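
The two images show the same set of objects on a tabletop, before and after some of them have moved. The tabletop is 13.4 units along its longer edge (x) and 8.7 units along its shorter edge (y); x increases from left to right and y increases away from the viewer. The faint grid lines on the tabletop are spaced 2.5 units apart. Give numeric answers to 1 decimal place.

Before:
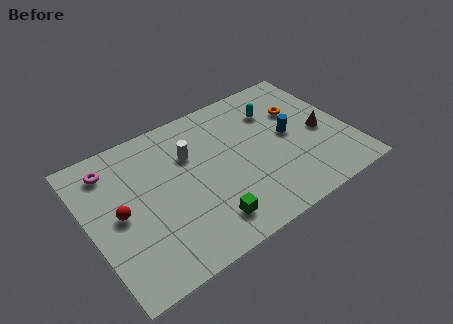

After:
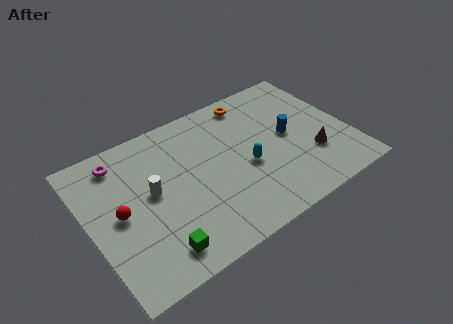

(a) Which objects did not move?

the red sphere and the blue cylinder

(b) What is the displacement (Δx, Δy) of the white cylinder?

(-2.2, -1.2)

The white cylinder was at about (5.4, 5.9) and moved to about (3.2, 4.7).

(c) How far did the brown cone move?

1.4

The brown cone moved from about (12.0, 3.9) to (11.3, 2.7), a distance of √(0.7² + 1.2²) ≈ 1.4.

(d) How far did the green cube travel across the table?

2.6

The green cube moved from about (5.5, 1.6) to (2.9, 1.4), a distance of √(2.6² + 0.2²) ≈ 2.6.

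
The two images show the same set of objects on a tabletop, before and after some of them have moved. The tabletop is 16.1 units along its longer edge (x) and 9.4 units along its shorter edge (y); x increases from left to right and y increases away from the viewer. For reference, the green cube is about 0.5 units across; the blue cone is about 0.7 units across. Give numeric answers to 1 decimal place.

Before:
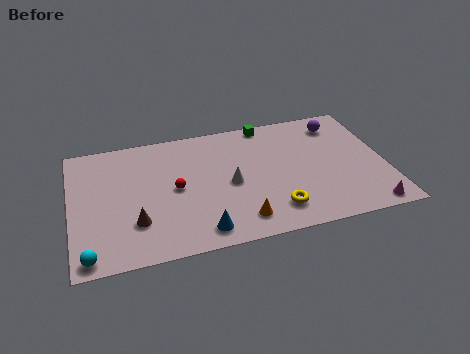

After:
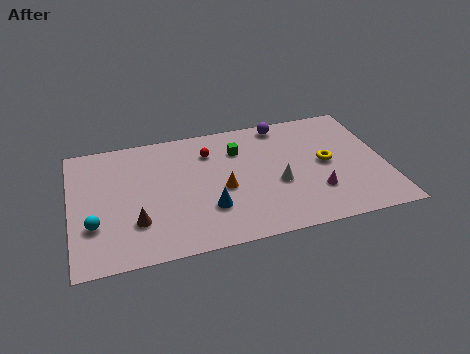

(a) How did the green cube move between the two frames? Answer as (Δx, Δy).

(-1.6, -1.7)

The green cube started near (10.3, 8.6) and ended near (8.7, 6.9).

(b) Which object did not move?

the brown cone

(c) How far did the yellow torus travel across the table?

4.1

From (10.2, 1.9) to (13.1, 4.8), the yellow torus covered √(2.9² + 2.9²) ≈ 4.1 units.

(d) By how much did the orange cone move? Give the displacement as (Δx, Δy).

(-0.7, 2.5)

From the two frames, the orange cone sits at roughly (8.4, 1.6) before and (7.7, 4.1) after.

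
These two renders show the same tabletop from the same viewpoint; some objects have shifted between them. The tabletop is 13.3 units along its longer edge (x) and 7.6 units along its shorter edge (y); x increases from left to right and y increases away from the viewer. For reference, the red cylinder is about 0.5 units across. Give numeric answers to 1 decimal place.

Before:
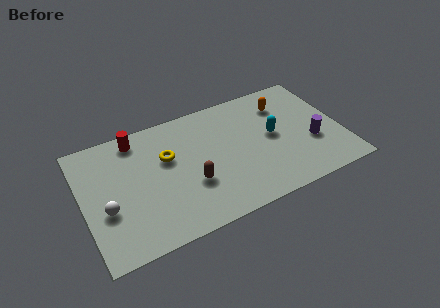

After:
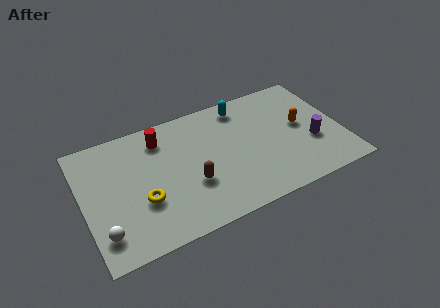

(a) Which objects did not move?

the brown capsule and the purple cylinder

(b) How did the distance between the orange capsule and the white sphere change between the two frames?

+0.9

The distance was about 9.9 in the first image and 10.8 in the second, so they moved 0.9 units further apart.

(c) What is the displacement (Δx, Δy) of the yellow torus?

(-1.5, -2.1)

The yellow torus started near (4.4, 4.8) and ended near (2.9, 2.7).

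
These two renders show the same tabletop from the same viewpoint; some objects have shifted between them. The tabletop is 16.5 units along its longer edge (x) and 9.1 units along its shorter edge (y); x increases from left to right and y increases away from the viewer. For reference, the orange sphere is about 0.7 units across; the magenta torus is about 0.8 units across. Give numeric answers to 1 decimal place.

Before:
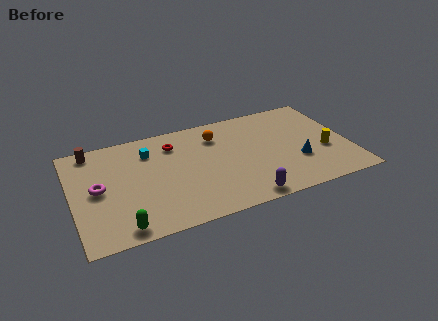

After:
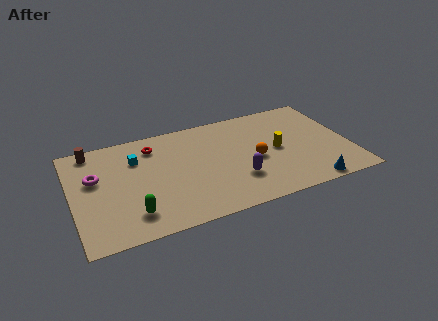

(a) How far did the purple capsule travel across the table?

1.8

The purple capsule was near (9.8, 0.9) before and (9.6, 2.7) after, so it travelled √(0.2² + 1.8²) ≈ 1.8 units.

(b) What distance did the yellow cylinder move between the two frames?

3.0

From (15.0, 3.5) to (12.2, 4.5), the yellow cylinder covered √(2.8² + 1.0²) ≈ 3.0 units.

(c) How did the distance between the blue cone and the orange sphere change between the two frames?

-1.6

The distance was about 6.0 in the first image and 4.4 in the second, so they moved 1.6 units closer together.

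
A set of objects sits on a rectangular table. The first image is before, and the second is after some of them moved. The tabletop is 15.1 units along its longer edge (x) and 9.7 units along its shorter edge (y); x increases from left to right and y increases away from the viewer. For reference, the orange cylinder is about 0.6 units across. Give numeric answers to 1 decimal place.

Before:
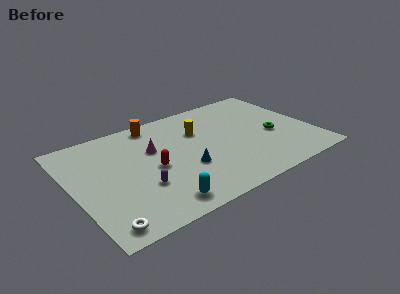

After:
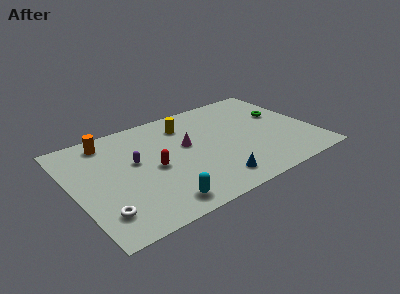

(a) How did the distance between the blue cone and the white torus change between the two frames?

+0.8

The distance was about 6.1 in the first image and 6.9 in the second, so they moved 0.8 units further apart.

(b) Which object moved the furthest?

the orange cylinder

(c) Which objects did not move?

the red capsule and the cyan capsule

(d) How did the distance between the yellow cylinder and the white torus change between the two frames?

-0.6

The distance was about 8.9 in the first image and 8.3 in the second, so they moved 0.6 units closer together.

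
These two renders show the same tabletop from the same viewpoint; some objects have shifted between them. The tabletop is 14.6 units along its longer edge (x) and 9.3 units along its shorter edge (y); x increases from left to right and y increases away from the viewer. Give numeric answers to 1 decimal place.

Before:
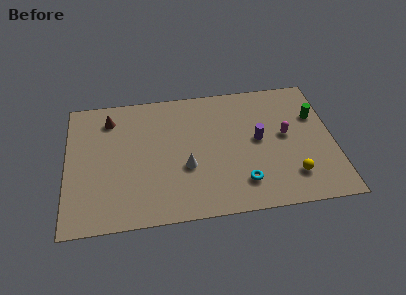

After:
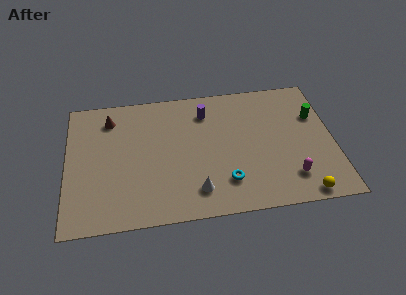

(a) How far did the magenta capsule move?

3.0

From (12.0, 5.0) to (12.1, 2.0), the magenta capsule covered √(0.1² + 3.0²) ≈ 3.0 units.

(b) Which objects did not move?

the brown cone and the green cylinder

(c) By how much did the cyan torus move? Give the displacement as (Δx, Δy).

(-0.9, 0.2)

From the two frames, the cyan torus sits at roughly (9.5, 2.0) before and (8.6, 2.2) after.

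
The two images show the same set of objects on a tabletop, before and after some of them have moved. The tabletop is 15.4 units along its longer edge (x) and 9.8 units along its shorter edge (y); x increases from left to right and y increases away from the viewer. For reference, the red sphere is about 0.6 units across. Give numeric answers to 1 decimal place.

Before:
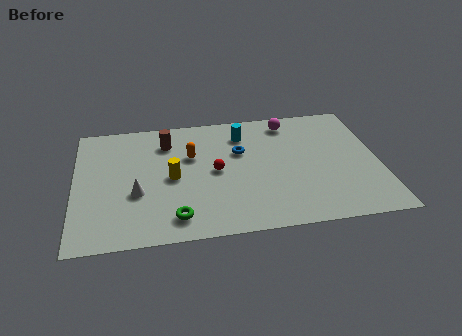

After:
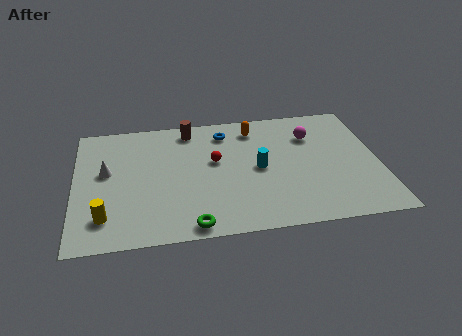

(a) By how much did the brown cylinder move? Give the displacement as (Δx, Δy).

(1.2, 0.9)

From the two frames, the brown cylinder sits at roughly (4.7, 7.6) before and (5.9, 8.5) after.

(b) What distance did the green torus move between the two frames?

1.1

The green torus moved from about (5.0, 1.6) to (5.8, 0.9), a distance of √(0.8² + 0.7²) ≈ 1.1.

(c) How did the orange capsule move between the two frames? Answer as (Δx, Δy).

(3.3, 1.8)

The orange capsule was at about (5.9, 6.3) and moved to about (9.2, 8.1).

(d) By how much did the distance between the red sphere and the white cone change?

+1.3

The distance was about 4.2 in the first image and 5.5 in the second, so they moved 1.3 units further apart.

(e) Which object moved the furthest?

the yellow cylinder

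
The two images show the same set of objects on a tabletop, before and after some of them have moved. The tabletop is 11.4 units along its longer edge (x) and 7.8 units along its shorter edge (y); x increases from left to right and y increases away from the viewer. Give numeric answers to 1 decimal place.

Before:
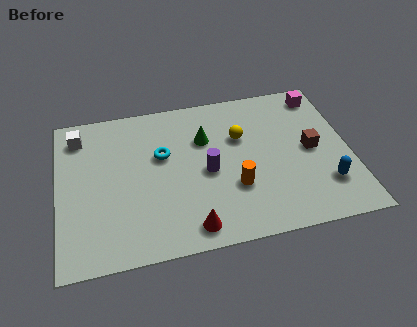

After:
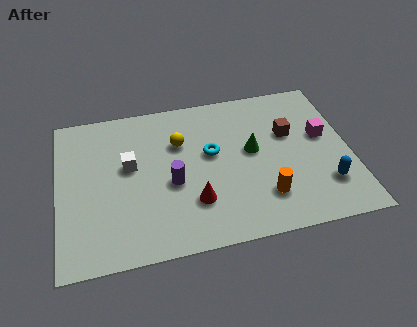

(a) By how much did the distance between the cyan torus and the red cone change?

-1.5

Before: roughly 3.9 units apart; after: 2.4. That's 1.5 units closer together.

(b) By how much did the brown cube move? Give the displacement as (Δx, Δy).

(-0.8, 1.0)

The brown cube started near (9.9, 3.9) and ended near (9.1, 4.9).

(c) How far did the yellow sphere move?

2.4

From (7.2, 5.1) to (4.8, 5.3), the yellow sphere covered √(2.4² + 0.2²) ≈ 2.4 units.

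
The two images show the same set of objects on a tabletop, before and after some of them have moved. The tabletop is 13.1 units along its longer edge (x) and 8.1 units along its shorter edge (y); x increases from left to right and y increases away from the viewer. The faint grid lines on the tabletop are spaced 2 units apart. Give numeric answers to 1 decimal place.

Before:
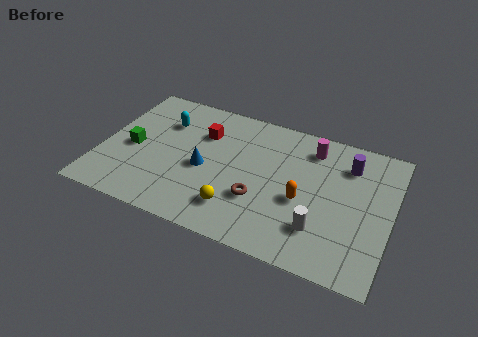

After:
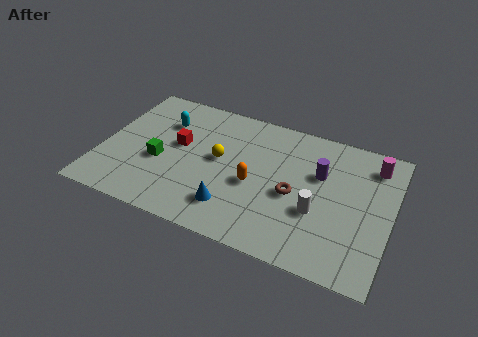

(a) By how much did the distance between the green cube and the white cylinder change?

-1.6

The distance was about 8.8 in the first image and 7.2 in the second, so they moved 1.6 units closer together.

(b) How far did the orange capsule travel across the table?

2.2

The orange capsule moved from about (9.2, 3.4) to (7.0, 3.5), a distance of √(2.2² + 0.1²) ≈ 2.2.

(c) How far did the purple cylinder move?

1.6

The purple cylinder was near (11.0, 6.2) before and (9.8, 5.2) after, so it travelled √(1.2² + 1.0²) ≈ 1.6 units.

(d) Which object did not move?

the cyan capsule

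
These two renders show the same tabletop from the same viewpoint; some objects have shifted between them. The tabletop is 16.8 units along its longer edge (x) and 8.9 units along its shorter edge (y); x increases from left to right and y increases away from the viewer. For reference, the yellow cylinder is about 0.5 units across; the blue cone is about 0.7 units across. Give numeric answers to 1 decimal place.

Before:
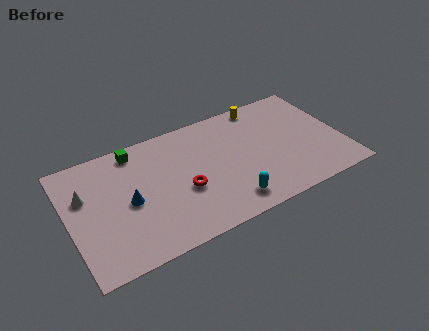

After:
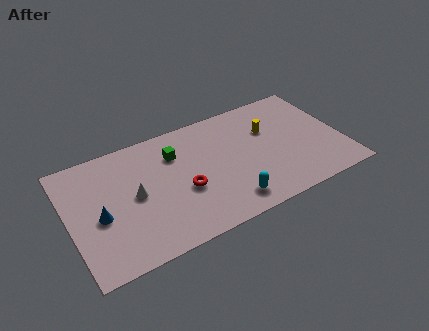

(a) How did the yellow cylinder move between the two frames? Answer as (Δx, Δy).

(0.1, -2.1)

From the two frames, the yellow cylinder sits at roughly (12.4, 8.0) before and (12.5, 5.9) after.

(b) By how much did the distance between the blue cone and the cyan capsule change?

+1.6

They were about 6.4 units apart before and 8.0 after — 1.6 units further apart.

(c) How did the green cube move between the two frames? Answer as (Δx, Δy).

(2.3, -1.3)

The green cube was at about (4.4, 7.8) and moved to about (6.7, 6.5).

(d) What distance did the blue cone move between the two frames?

1.8

From (3.6, 4.2) to (1.8, 3.9), the blue cone covered √(1.8² + 0.3²) ≈ 1.8 units.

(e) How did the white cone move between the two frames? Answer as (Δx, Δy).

(2.9, -1.3)

The white cone started near (1.1, 5.8) and ended near (4.0, 4.5).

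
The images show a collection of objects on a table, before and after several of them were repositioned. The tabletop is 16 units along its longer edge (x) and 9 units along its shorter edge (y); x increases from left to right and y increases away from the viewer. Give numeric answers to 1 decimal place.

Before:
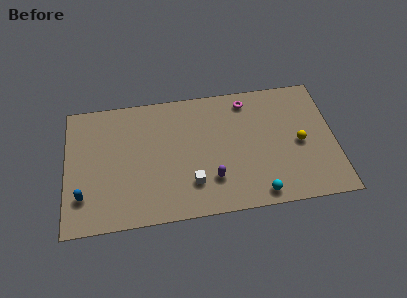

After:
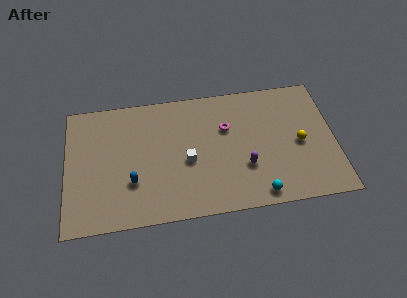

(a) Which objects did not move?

the yellow sphere and the cyan sphere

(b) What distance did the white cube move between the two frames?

1.6

From (7.4, 2.3) to (7.2, 3.9), the white cube covered √(0.2² + 1.6²) ≈ 1.6 units.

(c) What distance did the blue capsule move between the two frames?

3.0

The blue capsule moved from about (1.0, 2.3) to (3.9, 2.9), a distance of √(2.9² + 0.6²) ≈ 3.0.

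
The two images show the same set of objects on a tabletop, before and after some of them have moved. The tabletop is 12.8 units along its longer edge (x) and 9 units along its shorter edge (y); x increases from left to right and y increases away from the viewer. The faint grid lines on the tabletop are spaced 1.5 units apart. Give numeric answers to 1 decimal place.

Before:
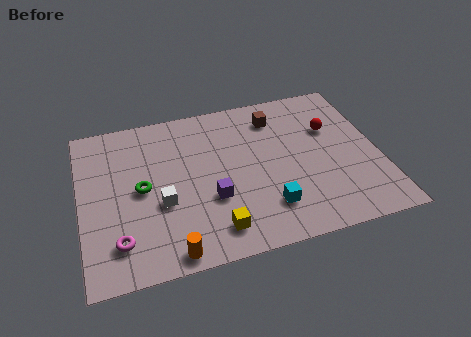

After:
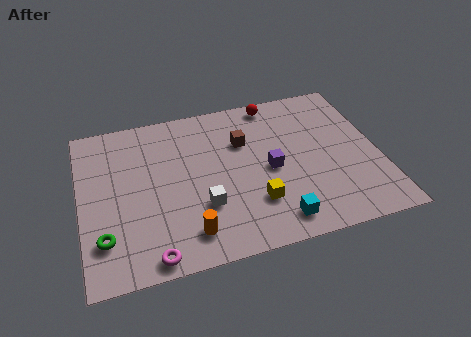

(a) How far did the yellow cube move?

2.1

From (5.5, 1.5) to (7.3, 2.5), the yellow cube covered √(1.8² + 1.0²) ≈ 2.1 units.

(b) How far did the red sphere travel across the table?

3.2

The red sphere was near (10.9, 5.9) before and (8.6, 8.1) after, so it travelled √(2.3² + 2.2²) ≈ 3.2 units.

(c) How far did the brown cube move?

1.9

From (8.6, 7.2) to (7.1, 6.1), the brown cube covered √(1.5² + 1.1²) ≈ 1.9 units.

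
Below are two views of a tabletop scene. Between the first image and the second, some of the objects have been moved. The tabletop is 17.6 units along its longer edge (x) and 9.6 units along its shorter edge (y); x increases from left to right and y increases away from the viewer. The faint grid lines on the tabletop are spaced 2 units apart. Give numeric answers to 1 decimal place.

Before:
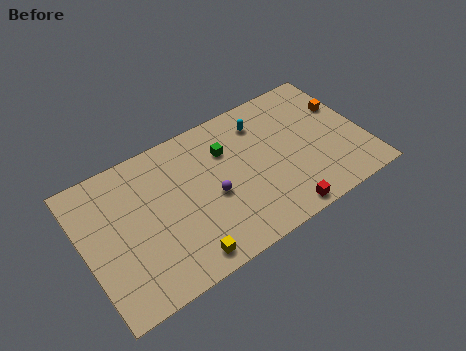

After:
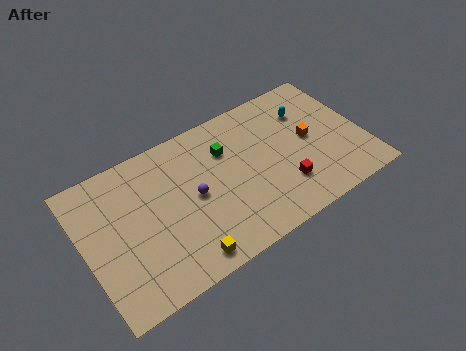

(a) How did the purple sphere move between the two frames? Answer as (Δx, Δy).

(-1.1, 0.6)

The purple sphere was at about (7.9, 4.2) and moved to about (6.8, 4.8).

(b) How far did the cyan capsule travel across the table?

3.0

The cyan capsule was near (11.6, 7.6) before and (14.5, 7.0) after, so it travelled √(2.9² + 0.6²) ≈ 3.0 units.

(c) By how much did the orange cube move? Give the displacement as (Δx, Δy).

(-2.4, -1.3)

The orange cube started near (16.7, 6.3) and ended near (14.3, 5.0).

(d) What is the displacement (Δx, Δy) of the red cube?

(0.5, 1.7)

From the two frames, the red cube sits at roughly (11.7, 0.9) before and (12.2, 2.6) after.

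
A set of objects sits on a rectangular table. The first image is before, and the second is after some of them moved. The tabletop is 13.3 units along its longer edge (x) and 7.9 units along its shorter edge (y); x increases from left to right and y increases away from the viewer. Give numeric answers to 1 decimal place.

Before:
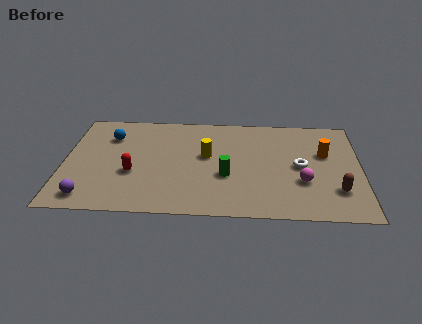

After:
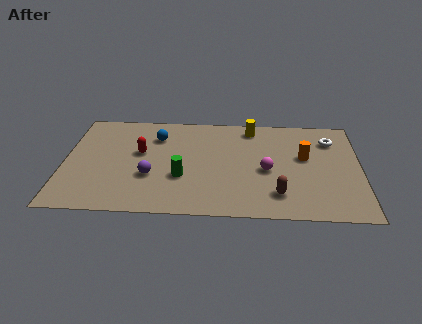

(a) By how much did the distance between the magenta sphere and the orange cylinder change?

-0.4

The distance was about 2.4 in the first image and 2.0 in the second, so they moved 0.4 units closer together.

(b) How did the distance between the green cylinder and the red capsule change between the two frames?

-1.6

The distance was about 4.2 in the first image and 2.6 in the second, so they moved 1.6 units closer together.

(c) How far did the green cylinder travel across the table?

2.0

The green cylinder moved from about (7.3, 3.0) to (5.3, 2.8), a distance of √(2.0² + 0.2²) ≈ 2.0.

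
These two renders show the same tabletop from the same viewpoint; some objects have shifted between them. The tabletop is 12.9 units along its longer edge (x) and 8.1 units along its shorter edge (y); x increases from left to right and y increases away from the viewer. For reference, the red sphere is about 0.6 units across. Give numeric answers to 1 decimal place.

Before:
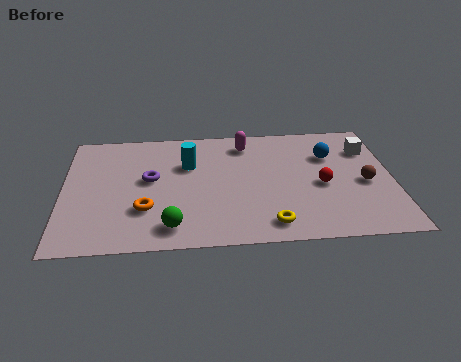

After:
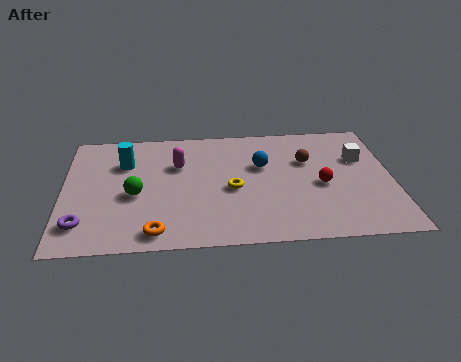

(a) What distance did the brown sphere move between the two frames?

2.8

The brown sphere moved from about (11.8, 3.6) to (9.6, 5.3), a distance of √(2.2² + 1.7²) ≈ 2.8.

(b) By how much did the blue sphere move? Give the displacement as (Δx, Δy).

(-2.7, -0.5)

From the two frames, the blue sphere sits at roughly (10.5, 5.6) before and (7.8, 5.1) after.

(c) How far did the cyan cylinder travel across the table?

2.5

The cyan cylinder moved from about (4.9, 5.4) to (2.4, 5.7), a distance of √(2.5² + 0.3²) ≈ 2.5.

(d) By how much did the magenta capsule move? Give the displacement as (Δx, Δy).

(-2.7, -1.3)

The magenta capsule started near (7.2, 6.7) and ended near (4.5, 5.4).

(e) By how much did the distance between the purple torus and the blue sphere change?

+0.6

Before: roughly 7.2 units apart; after: 7.8. That's 0.6 units further apart.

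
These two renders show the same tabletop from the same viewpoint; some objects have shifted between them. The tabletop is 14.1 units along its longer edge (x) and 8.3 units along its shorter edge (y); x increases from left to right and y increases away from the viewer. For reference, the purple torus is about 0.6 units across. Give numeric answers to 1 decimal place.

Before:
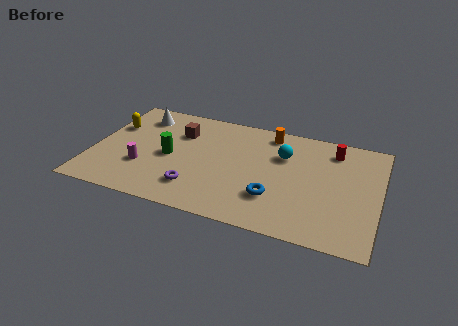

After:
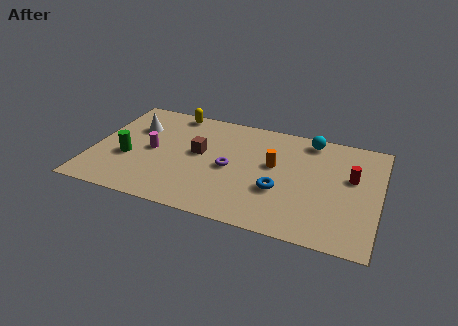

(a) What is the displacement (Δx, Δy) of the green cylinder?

(-2.0, -0.7)

The green cylinder was at about (3.8, 3.9) and moved to about (1.8, 3.2).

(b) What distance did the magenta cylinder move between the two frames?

1.4

The magenta cylinder moved from about (2.6, 2.7) to (2.9, 4.1), a distance of √(0.3² + 1.4²) ≈ 1.4.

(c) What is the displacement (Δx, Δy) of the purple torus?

(1.5, 2.0)

From the two frames, the purple torus sits at roughly (5.3, 1.9) before and (6.8, 3.9) after.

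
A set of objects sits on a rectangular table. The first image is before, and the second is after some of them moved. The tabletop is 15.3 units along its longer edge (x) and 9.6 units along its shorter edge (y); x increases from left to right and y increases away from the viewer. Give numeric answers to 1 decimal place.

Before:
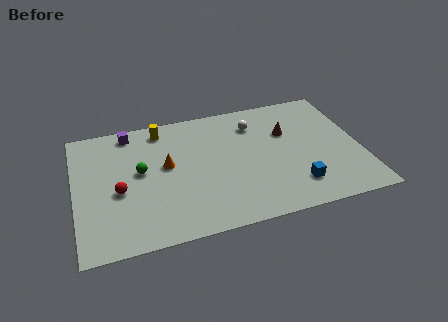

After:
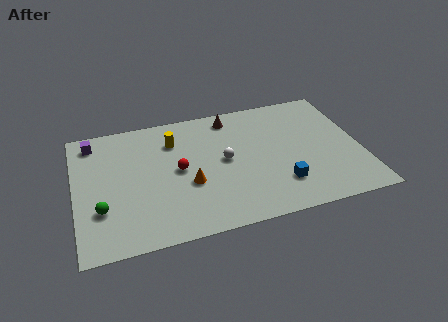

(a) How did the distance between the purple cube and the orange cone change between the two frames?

+3.1

They were about 3.6 units apart before and 6.7 after — 3.1 units further apart.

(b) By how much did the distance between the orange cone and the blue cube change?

-2.5

They were about 7.5 units apart before and 5.0 after — 2.5 units closer together.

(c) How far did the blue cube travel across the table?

0.9

The blue cube was near (11.6, 2.1) before and (10.8, 2.4) after, so it travelled √(0.8² + 0.3²) ≈ 0.9 units.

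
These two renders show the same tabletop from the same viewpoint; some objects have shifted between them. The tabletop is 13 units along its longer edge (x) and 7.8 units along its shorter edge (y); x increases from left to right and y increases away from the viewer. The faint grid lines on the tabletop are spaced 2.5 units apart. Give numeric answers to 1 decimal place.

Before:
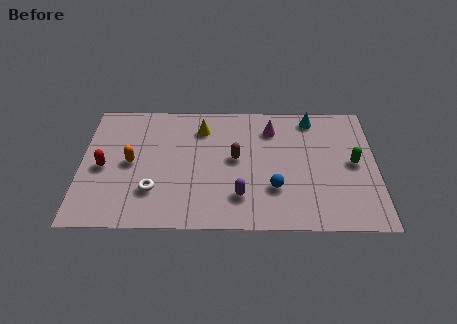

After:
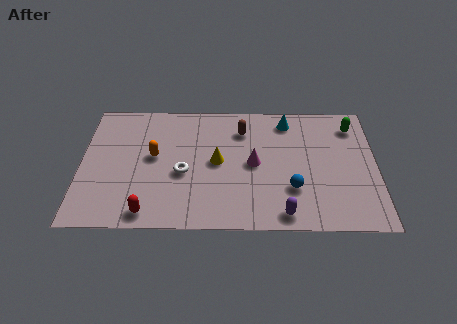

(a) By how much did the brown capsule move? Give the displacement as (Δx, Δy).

(0.3, 1.8)

The brown capsule was at about (6.8, 4.2) and moved to about (7.1, 6.0).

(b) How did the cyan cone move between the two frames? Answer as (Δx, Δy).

(-1.1, -0.2)

The cyan cone was at about (10.2, 6.8) and moved to about (9.1, 6.6).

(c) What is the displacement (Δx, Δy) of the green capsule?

(0.0, 2.3)

The green capsule was at about (12.0, 4.0) and moved to about (12.0, 6.3).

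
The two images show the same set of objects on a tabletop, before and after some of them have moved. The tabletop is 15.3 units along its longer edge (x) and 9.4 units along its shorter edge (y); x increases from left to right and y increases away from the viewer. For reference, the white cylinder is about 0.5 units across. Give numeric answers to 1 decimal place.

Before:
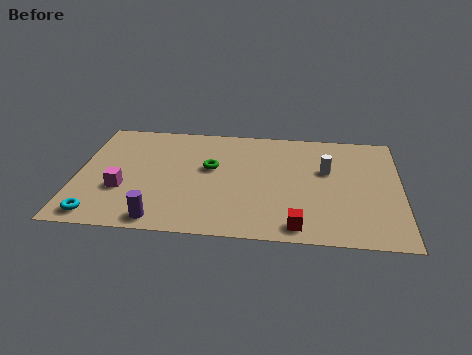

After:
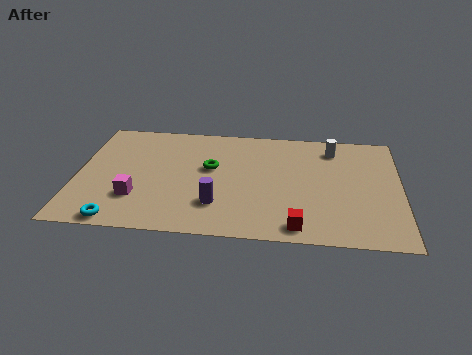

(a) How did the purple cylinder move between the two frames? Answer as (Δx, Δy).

(2.6, 1.5)

The purple cylinder was at about (4.1, 1.0) and moved to about (6.7, 2.5).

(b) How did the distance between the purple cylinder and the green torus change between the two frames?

-2.0

They were about 5.0 units apart before and 3.0 after — 2.0 units closer together.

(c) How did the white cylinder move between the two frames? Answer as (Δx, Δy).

(0.3, 1.9)

The white cylinder started near (11.8, 5.8) and ended near (12.1, 7.7).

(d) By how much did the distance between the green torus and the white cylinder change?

+0.7

The distance was about 5.5 in the first image and 6.2 in the second, so they moved 0.7 units further apart.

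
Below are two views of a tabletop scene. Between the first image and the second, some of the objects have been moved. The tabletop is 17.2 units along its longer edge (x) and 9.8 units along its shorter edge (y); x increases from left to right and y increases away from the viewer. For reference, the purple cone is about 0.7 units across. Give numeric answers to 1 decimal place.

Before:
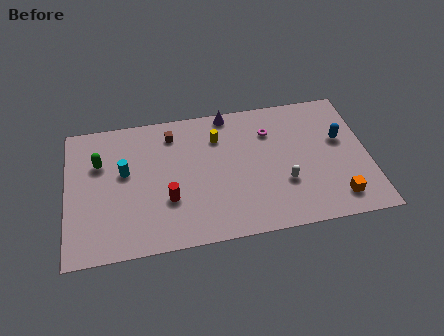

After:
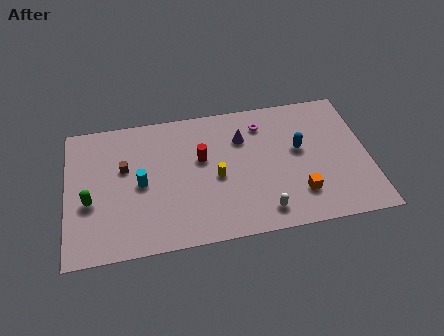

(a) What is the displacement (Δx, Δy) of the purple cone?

(0.7, -2.0)

The purple cone was at about (9.4, 9.0) and moved to about (10.1, 7.0).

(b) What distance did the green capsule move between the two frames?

2.8

The green capsule was near (1.9, 6.6) before and (1.3, 3.9) after, so it travelled √(0.6² + 2.7²) ≈ 2.8 units.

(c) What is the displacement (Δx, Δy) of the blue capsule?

(-2.4, -0.3)

The blue capsule was at about (15.7, 5.9) and moved to about (13.3, 5.6).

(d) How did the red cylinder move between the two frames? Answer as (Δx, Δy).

(2.0, 2.6)

The red cylinder was at about (5.7, 3.3) and moved to about (7.7, 5.9).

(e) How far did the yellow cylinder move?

2.9

The yellow cylinder was near (8.7, 7.3) before and (8.5, 4.4) after, so it travelled √(0.2² + 2.9²) ≈ 2.9 units.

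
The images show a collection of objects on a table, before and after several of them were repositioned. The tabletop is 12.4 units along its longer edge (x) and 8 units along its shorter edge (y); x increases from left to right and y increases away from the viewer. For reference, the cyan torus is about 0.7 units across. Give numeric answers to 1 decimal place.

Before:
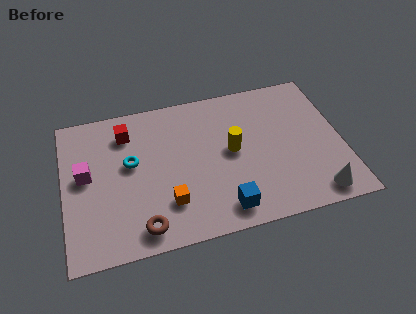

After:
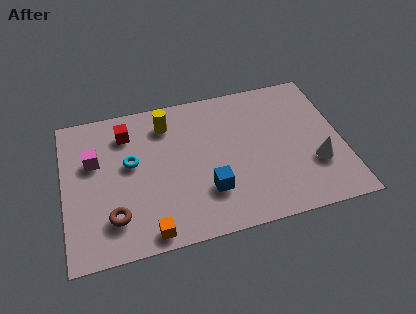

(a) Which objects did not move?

the red cube and the cyan torus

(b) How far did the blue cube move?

1.3

From (6.9, 1.2) to (6.3, 2.3), the blue cube covered √(0.6² + 1.1²) ≈ 1.3 units.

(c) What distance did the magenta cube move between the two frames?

0.8

From (1.0, 4.4) to (1.4, 5.1), the magenta cube covered √(0.4² + 0.7²) ≈ 0.8 units.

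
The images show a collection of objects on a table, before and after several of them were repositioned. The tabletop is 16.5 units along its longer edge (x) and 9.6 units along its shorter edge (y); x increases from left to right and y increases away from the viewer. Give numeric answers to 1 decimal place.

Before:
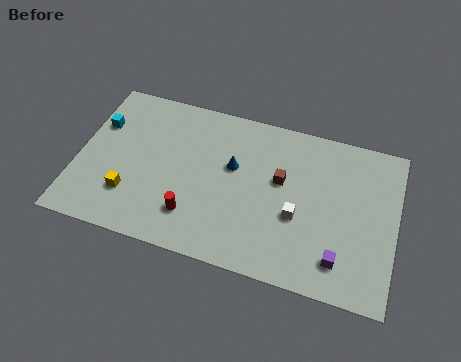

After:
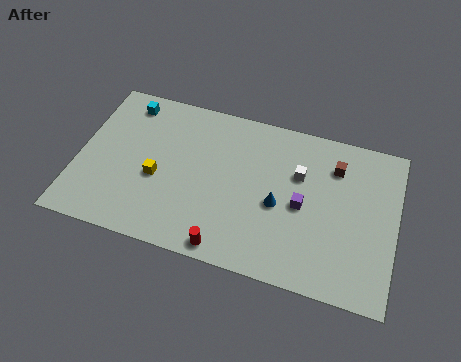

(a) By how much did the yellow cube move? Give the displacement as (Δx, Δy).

(1.3, 1.4)

The yellow cube was at about (2.9, 2.6) and moved to about (4.2, 4.0).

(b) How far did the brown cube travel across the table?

3.1

The brown cube moved from about (10.5, 5.7) to (13.2, 7.3), a distance of √(2.7² + 1.6²) ≈ 3.1.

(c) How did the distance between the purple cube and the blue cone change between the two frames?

-5.8

They were about 7.0 units apart before and 1.2 after — 5.8 units closer together.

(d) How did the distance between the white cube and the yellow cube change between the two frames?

-1.1

Before: roughly 8.7 units apart; after: 7.6. That's 1.1 units closer together.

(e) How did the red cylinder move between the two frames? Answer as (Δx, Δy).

(1.9, -1.4)

The red cylinder was at about (6.2, 2.3) and moved to about (8.1, 0.9).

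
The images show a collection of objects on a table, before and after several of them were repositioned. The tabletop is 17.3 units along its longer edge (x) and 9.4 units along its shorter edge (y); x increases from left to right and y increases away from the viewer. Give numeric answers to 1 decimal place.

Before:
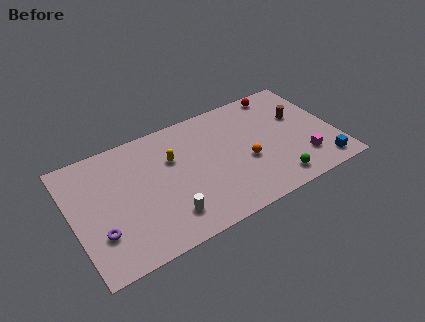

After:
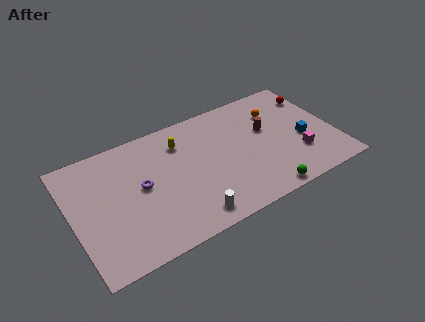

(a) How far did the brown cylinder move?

2.2

From (15.2, 5.9) to (13.0, 5.7), the brown cylinder covered √(2.2² + 0.2²) ≈ 2.2 units.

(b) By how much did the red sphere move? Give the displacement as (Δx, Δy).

(2.2, -1.2)

From the two frames, the red sphere sits at roughly (14.3, 8.4) before and (16.5, 7.2) after.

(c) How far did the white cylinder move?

1.6

The white cylinder was near (5.8, 2.0) before and (7.2, 1.3) after, so it travelled √(1.4² + 0.7²) ≈ 1.6 units.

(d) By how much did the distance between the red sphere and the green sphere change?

+0.7

Before: roughly 7.1 units apart; after: 7.8. That's 0.7 units further apart.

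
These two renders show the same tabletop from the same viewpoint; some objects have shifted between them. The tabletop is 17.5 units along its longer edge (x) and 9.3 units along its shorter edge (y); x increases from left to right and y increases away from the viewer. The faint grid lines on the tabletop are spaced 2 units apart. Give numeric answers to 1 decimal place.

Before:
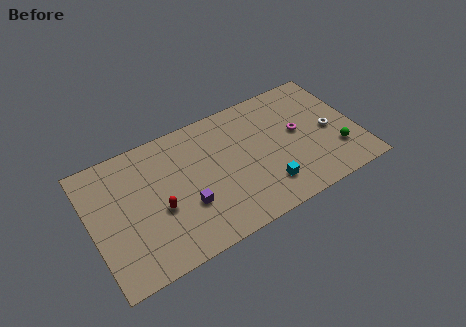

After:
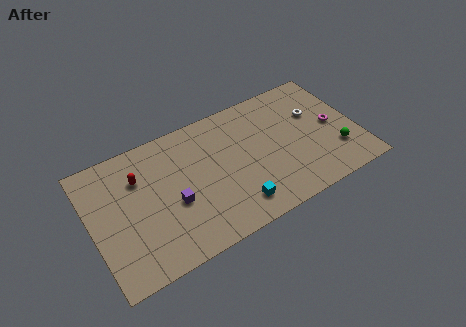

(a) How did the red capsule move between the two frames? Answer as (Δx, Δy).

(-1.0, 2.8)

The red capsule started near (4.3, 3.8) and ended near (3.3, 6.6).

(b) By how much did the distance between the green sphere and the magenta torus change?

-1.3

The distance was about 3.3 in the first image and 2.0 in the second, so they moved 1.3 units closer together.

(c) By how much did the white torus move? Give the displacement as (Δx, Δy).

(-0.7, 1.7)

The white torus was at about (15.7, 4.3) and moved to about (15.0, 6.0).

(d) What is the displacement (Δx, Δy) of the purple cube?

(-0.8, 0.6)

The purple cube was at about (6.0, 3.2) and moved to about (5.2, 3.8).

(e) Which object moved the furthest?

the red capsule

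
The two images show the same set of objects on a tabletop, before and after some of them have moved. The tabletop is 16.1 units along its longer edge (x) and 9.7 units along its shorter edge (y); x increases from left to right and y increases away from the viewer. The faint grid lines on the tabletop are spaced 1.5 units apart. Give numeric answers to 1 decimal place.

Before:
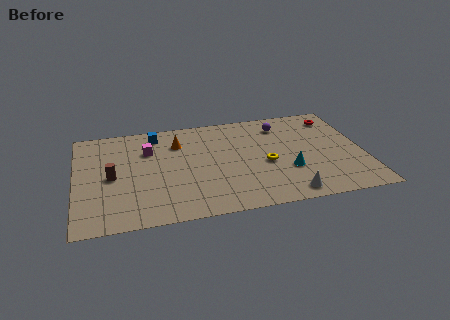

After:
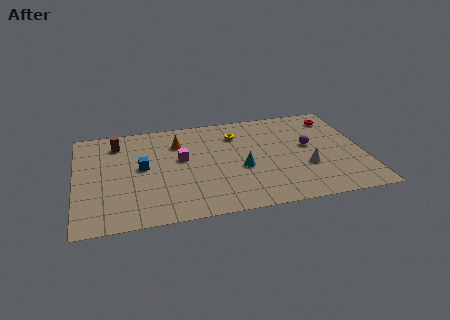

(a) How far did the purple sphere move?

2.8

From (11.7, 7.8) to (13.1, 5.4), the purple sphere covered √(1.4² + 2.4²) ≈ 2.8 units.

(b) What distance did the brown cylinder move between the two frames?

3.2

The brown cylinder moved from about (2.0, 4.6) to (2.4, 7.8), a distance of √(0.4² + 3.2²) ≈ 3.2.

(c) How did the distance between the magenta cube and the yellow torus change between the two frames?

-3.3

Before: roughly 7.0 units apart; after: 3.7. That's 3.3 units closer together.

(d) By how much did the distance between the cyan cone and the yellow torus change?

+1.9

Before: roughly 1.5 units apart; after: 3.4. That's 1.9 units further apart.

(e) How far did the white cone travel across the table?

2.6

The white cone moved from about (11.6, 1.1) to (12.8, 3.4), a distance of √(1.2² + 2.3²) ≈ 2.6.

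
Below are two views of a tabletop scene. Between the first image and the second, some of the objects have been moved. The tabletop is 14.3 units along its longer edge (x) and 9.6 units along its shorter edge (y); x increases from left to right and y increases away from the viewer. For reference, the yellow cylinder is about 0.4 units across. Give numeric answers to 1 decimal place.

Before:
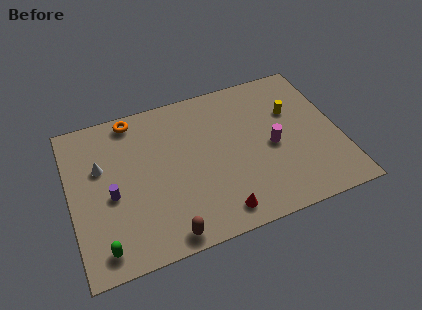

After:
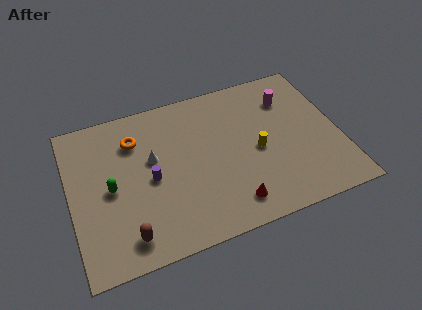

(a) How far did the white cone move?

2.7

The white cone was near (1.7, 6.1) before and (4.4, 5.7) after, so it travelled √(2.7² + 0.4²) ≈ 2.7 units.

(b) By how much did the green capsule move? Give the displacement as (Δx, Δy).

(0.7, 3.3)

The green capsule was at about (1.4, 1.3) and moved to about (2.1, 4.6).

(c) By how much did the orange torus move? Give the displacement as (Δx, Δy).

(0.0, -1.4)

The orange torus started near (3.6, 8.6) and ended near (3.6, 7.2).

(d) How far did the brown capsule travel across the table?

2.1

The brown capsule moved from about (4.7, 0.9) to (2.7, 1.5), a distance of √(2.0² + 0.6²) ≈ 2.1.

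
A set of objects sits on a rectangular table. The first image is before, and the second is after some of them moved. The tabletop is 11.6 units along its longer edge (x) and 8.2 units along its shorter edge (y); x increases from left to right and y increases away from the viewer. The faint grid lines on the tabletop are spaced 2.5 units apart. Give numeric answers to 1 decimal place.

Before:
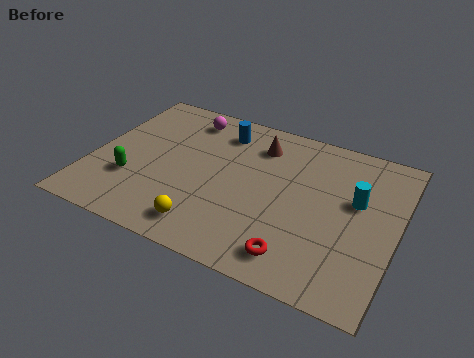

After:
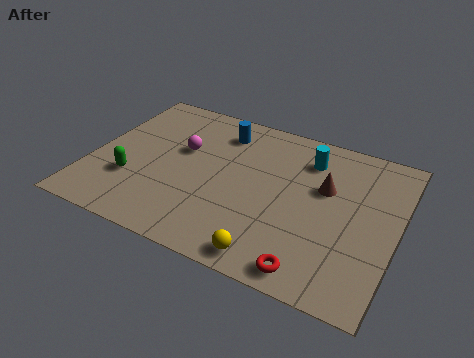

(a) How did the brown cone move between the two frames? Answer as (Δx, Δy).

(2.7, -1.3)

The brown cone started near (6.1, 6.4) and ended near (8.8, 5.1).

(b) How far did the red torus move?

0.7

The red torus moved from about (8.2, 1.3) to (8.8, 0.9), a distance of √(0.6² + 0.4²) ≈ 0.7.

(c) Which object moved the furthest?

the brown cone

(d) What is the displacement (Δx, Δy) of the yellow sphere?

(2.5, -0.4)

The yellow sphere was at about (4.8, 1.3) and moved to about (7.3, 0.9).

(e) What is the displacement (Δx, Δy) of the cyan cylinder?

(-2.0, 1.5)

The cyan cylinder started near (10.0, 4.9) and ended near (8.0, 6.4).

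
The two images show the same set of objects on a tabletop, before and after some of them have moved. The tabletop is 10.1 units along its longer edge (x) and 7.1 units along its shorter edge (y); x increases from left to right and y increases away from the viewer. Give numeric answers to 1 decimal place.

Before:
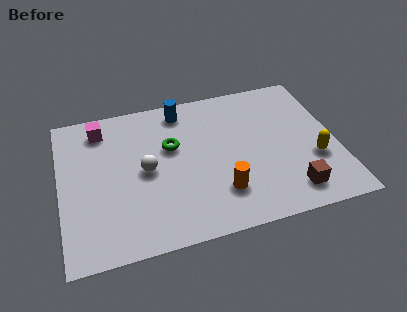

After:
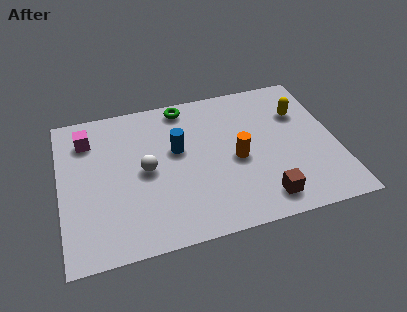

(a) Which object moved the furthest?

the yellow capsule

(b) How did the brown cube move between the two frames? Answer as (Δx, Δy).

(-1.0, -0.1)

From the two frames, the brown cube sits at roughly (8.2, 1.2) before and (7.2, 1.1) after.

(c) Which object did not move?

the white sphere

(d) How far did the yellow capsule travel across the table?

2.4

The yellow capsule was near (9.2, 2.5) before and (8.9, 4.9) after, so it travelled √(0.3² + 2.4²) ≈ 2.4 units.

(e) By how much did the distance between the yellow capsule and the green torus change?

-1.0

They were about 5.4 units apart before and 4.4 after — 1.0 units closer together.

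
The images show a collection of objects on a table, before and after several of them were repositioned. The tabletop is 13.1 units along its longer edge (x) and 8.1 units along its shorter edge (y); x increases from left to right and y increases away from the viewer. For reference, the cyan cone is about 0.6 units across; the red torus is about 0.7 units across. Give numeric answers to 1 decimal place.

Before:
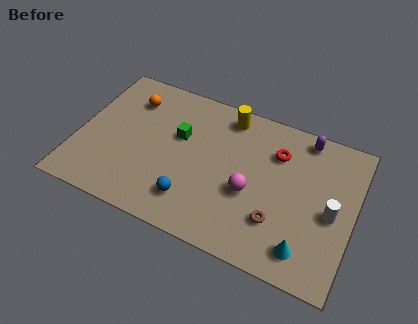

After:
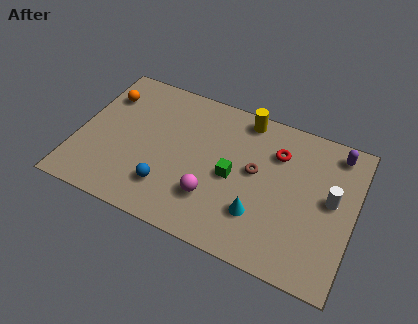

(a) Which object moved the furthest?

the green cube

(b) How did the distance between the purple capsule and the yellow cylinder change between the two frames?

+0.7

The distance was about 3.7 in the first image and 4.4 in the second, so they moved 0.7 units further apart.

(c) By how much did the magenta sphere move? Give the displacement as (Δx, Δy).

(-1.7, -1.0)

The magenta sphere was at about (8.3, 3.3) and moved to about (6.6, 2.3).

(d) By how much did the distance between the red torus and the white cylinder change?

-0.5

They were about 3.6 units apart before and 3.1 after — 0.5 units closer together.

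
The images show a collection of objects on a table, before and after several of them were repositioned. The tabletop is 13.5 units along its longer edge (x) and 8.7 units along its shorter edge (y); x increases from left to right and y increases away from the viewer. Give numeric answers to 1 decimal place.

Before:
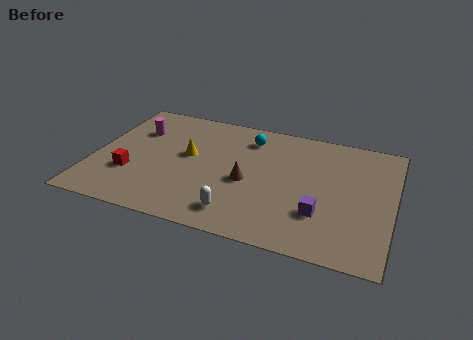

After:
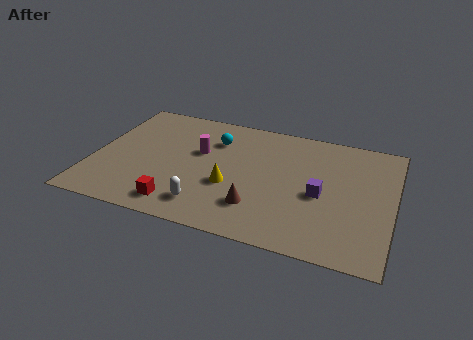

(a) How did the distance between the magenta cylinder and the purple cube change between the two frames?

-3.6

They were about 9.4 units apart before and 5.8 after — 3.6 units closer together.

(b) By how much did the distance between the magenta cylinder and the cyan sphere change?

-3.9

The distance was about 5.2 in the first image and 1.3 in the second, so they moved 3.9 units closer together.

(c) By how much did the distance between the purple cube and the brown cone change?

-0.4

The distance was about 3.6 in the first image and 3.2 in the second, so they moved 0.4 units closer together.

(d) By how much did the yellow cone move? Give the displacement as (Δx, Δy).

(2.1, -1.6)

The yellow cone was at about (4.2, 4.9) and moved to about (6.3, 3.3).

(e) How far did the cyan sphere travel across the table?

1.6

The cyan sphere was near (6.8, 7.0) before and (5.3, 6.4) after, so it travelled √(1.5² + 0.6²) ≈ 1.6 units.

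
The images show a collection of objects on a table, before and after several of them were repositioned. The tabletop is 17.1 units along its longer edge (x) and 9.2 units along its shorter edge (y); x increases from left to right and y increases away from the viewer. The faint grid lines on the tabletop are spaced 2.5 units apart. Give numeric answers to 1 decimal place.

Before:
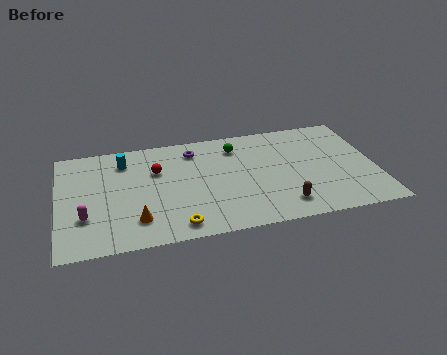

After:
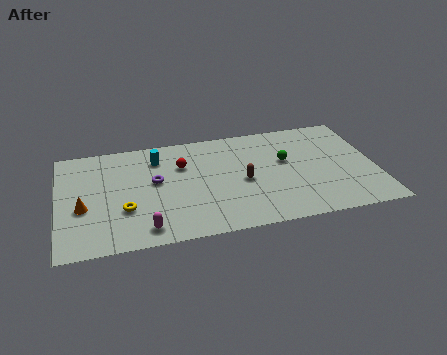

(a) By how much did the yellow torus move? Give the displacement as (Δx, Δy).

(-2.7, 1.9)

The yellow torus started near (6.2, 1.2) and ended near (3.5, 3.1).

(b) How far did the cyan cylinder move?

1.8

The cyan cylinder moved from about (3.6, 7.3) to (5.4, 7.2), a distance of √(1.8² + 0.1²) ≈ 1.8.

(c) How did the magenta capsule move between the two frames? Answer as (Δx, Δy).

(3.1, -1.6)

From the two frames, the magenta capsule sits at roughly (1.4, 2.9) before and (4.5, 1.3) after.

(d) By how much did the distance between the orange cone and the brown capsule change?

+0.8

They were about 7.8 units apart before and 8.6 after — 0.8 units further apart.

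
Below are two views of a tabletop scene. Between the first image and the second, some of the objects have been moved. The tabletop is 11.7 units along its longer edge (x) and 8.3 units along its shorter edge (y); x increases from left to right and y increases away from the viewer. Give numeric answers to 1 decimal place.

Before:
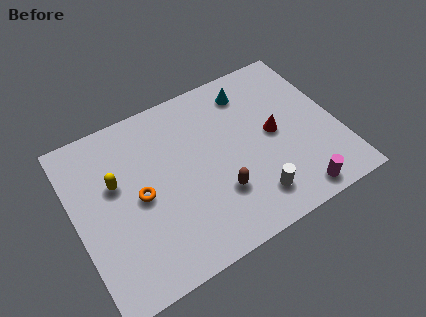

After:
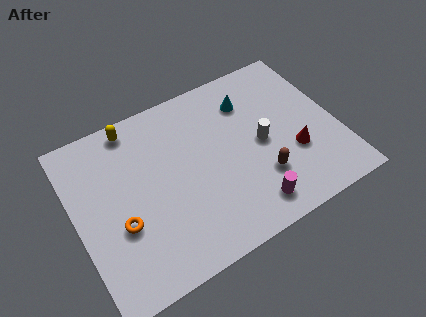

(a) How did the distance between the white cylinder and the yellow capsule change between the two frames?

-0.3

The distance was about 6.6 in the first image and 6.3 in the second, so they moved 0.3 units closer together.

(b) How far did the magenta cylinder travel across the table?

2.0

The magenta cylinder moved from about (9.3, 0.9) to (7.3, 1.3), a distance of √(2.0² + 0.4²) ≈ 2.0.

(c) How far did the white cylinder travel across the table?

2.5

The white cylinder moved from about (7.5, 1.6) to (8.3, 4.0), a distance of √(0.8² + 2.4²) ≈ 2.5.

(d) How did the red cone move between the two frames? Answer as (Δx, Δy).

(0.7, -1.3)

From the two frames, the red cone sits at roughly (8.9, 4.2) before and (9.6, 2.9) after.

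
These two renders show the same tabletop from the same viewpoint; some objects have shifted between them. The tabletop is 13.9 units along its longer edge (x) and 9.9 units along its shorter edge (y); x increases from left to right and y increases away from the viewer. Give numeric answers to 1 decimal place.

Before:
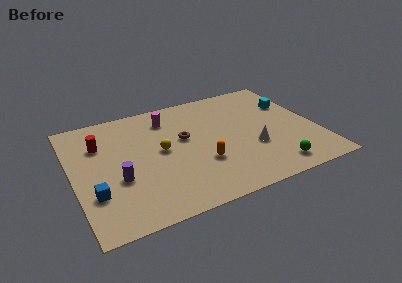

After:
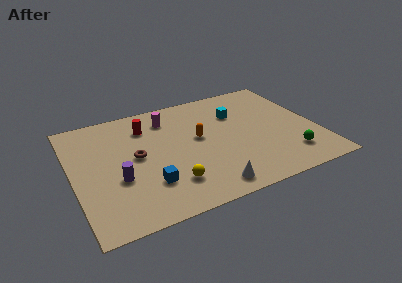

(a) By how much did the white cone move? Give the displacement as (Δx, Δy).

(-2.9, -2.3)

From the two frames, the white cone sits at roughly (10.1, 3.5) before and (7.2, 1.2) after.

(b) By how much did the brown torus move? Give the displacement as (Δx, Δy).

(-2.8, -0.6)

The brown torus was at about (6.4, 5.8) and moved to about (3.6, 5.2).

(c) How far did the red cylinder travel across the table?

2.8

The red cylinder moved from about (1.7, 7.0) to (4.4, 7.6), a distance of √(2.7² + 0.6²) ≈ 2.8.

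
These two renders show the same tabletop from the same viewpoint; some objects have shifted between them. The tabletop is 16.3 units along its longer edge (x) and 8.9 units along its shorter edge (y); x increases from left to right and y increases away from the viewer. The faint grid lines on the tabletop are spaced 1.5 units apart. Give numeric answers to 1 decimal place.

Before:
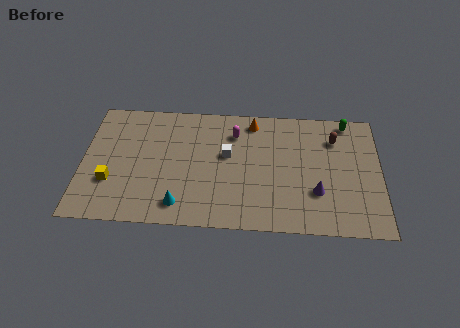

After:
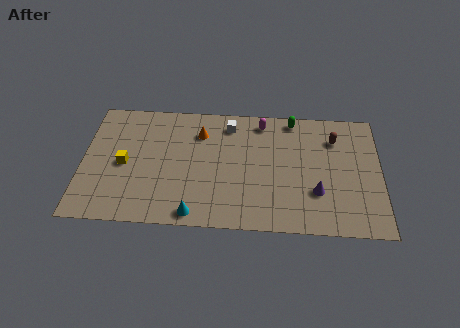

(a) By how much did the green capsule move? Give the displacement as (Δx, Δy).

(-3.0, 0.0)

From the two frames, the green capsule sits at roughly (14.5, 8.0) before and (11.5, 8.0) after.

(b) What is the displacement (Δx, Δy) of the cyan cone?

(0.8, -0.6)

From the two frames, the cyan cone sits at roughly (5.4, 1.5) before and (6.2, 0.9) after.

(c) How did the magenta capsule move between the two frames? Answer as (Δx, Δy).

(1.5, 0.9)

From the two frames, the magenta capsule sits at roughly (8.3, 6.8) before and (9.8, 7.7) after.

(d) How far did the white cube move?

2.2

From (7.9, 5.2) to (8.0, 7.4), the white cube covered √(0.1² + 2.2²) ≈ 2.2 units.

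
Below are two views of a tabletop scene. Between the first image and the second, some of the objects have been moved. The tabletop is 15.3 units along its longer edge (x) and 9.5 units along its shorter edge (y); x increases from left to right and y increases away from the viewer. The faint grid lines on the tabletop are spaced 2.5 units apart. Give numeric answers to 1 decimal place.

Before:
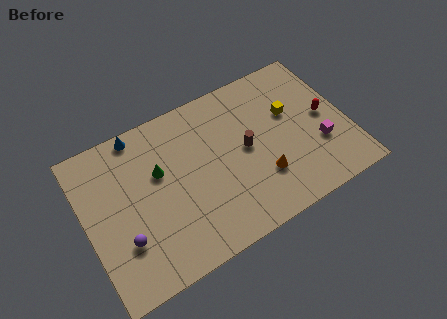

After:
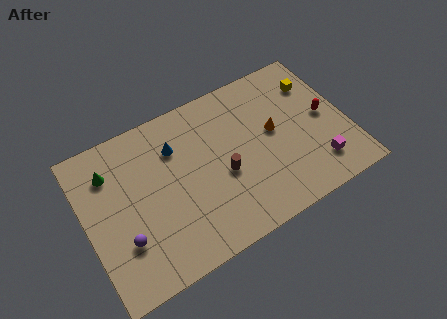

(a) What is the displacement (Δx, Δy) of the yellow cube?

(1.7, 1.2)

From the two frames, the yellow cube sits at roughly (12.2, 5.9) before and (13.9, 7.1) after.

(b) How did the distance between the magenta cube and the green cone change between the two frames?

+3.1

The distance was about 9.5 in the first image and 12.6 in the second, so they moved 3.1 units further apart.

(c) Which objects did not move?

the red capsule and the purple sphere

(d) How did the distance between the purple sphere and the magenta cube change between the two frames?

-0.3

They were about 11.6 units apart before and 11.3 after — 0.3 units closer together.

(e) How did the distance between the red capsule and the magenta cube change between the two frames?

+1.2

They were about 1.7 units apart before and 2.9 after — 1.2 units further apart.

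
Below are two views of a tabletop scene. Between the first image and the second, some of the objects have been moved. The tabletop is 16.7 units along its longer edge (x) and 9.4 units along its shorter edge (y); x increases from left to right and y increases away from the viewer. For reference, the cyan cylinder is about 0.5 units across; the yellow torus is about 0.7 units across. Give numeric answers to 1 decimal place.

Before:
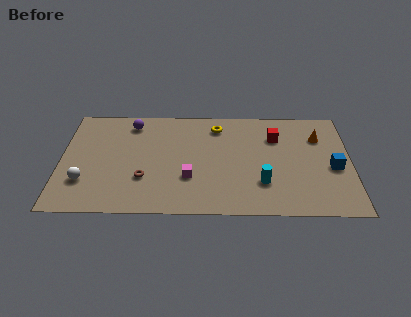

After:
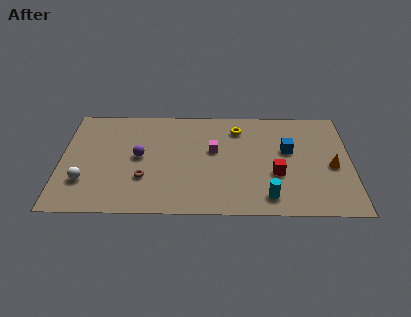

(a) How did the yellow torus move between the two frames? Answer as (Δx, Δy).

(1.2, -0.2)

The yellow torus was at about (9.0, 7.7) and moved to about (10.2, 7.5).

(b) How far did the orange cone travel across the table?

2.7

The orange cone moved from about (14.9, 6.8) to (15.6, 4.2), a distance of √(0.7² + 2.6²) ≈ 2.7.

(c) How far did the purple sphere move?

3.0

From (4.0, 7.9) to (4.5, 4.9), the purple sphere covered √(0.5² + 3.0²) ≈ 3.0 units.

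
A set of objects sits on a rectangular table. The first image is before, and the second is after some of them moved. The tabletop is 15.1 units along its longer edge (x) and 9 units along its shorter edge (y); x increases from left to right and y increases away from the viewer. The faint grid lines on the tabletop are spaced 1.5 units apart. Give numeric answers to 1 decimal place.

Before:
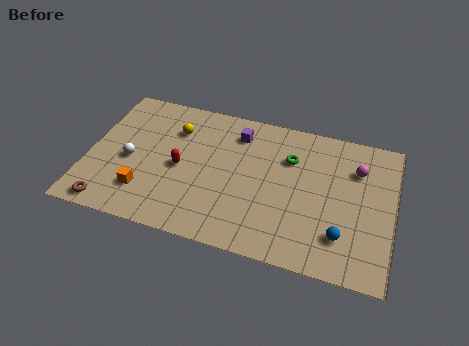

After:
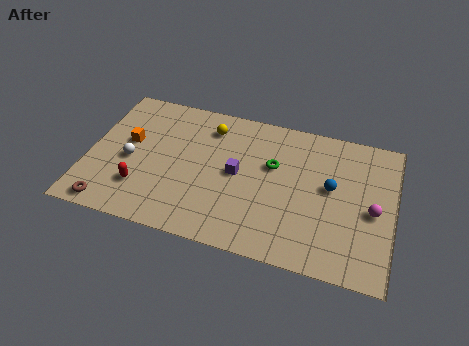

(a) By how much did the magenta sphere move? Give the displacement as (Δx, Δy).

(0.9, -2.4)

The magenta sphere was at about (13.2, 6.5) and moved to about (14.1, 4.1).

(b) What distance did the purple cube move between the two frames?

2.6

The purple cube moved from about (7.2, 7.2) to (7.4, 4.6), a distance of √(0.2² + 2.6²) ≈ 2.6.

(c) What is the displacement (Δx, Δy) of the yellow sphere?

(1.7, 0.6)

The yellow sphere started near (4.1, 6.6) and ended near (5.8, 7.2).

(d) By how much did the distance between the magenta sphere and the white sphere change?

+0.6

The distance was about 11.4 in the first image and 12.0 in the second, so they moved 0.6 units further apart.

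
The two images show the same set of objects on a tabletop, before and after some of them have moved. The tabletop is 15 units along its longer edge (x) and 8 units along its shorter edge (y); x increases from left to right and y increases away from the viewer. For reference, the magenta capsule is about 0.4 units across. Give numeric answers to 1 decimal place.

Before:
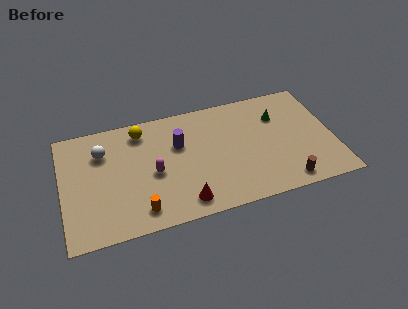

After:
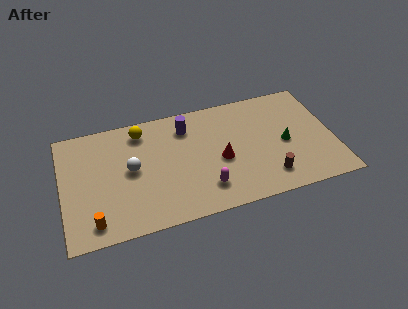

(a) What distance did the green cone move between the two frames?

2.0

The green cone moved from about (12.1, 5.7) to (12.3, 3.7), a distance of √(0.2² + 2.0²) ≈ 2.0.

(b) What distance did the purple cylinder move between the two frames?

1.2

From (6.5, 5.2) to (7.0, 6.3), the purple cylinder covered √(0.5² + 1.1²) ≈ 1.2 units.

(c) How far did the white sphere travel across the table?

2.2

The white sphere moved from about (2.3, 5.8) to (3.8, 4.2), a distance of √(1.5² + 1.6²) ≈ 2.2.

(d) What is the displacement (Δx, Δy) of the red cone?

(2.2, 2.3)

From the two frames, the red cone sits at roughly (6.5, 1.2) before and (8.7, 3.5) after.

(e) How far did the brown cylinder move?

1.1

The brown cylinder moved from about (12.1, 1.0) to (11.2, 1.6), a distance of √(0.9² + 0.6²) ≈ 1.1.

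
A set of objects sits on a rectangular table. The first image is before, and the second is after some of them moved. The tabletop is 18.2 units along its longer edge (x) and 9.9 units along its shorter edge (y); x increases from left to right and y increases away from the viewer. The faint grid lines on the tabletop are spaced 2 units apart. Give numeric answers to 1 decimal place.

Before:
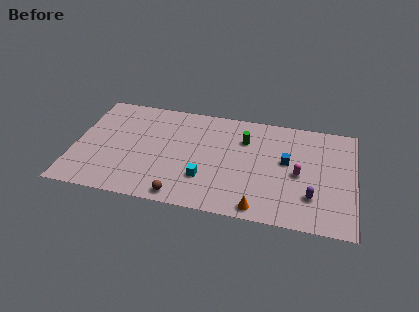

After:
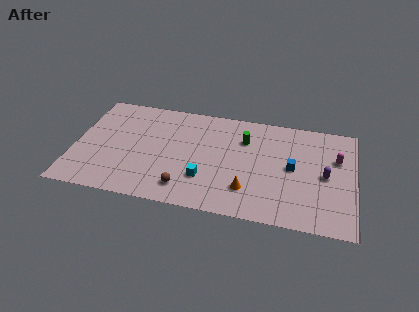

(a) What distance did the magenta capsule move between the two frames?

3.1

The magenta capsule moved from about (14.6, 4.6) to (17.0, 6.5), a distance of √(2.4² + 1.9²) ≈ 3.1.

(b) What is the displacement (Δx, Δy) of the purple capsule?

(0.8, 2.1)

From the two frames, the purple capsule sits at roughly (15.5, 2.7) before and (16.3, 4.8) after.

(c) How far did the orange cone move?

1.7

From (12.2, 1.0) to (11.4, 2.5), the orange cone covered √(0.8² + 1.5²) ≈ 1.7 units.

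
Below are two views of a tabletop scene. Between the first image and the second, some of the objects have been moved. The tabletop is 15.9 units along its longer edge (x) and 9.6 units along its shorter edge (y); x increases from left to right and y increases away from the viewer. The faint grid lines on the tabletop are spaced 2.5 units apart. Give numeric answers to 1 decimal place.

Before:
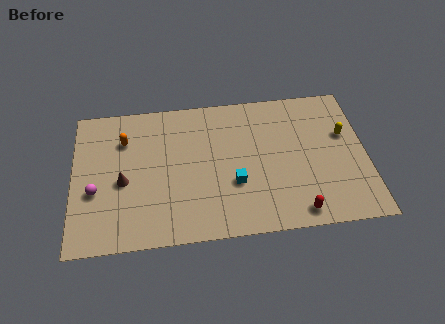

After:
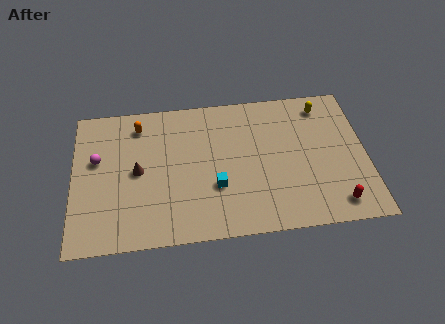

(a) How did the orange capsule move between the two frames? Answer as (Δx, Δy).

(0.8, 0.9)

From the two frames, the orange capsule sits at roughly (2.8, 7.0) before and (3.6, 7.9) after.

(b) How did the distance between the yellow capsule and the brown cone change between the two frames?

-1.5

Before: roughly 12.2 units apart; after: 10.7. That's 1.5 units closer together.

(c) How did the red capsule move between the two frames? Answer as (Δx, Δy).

(2.1, 0.3)

From the two frames, the red capsule sits at roughly (12.0, 1.1) before and (14.1, 1.4) after.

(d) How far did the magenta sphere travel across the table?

2.1

From (1.2, 3.7) to (1.3, 5.8), the magenta sphere covered √(0.1² + 2.1²) ≈ 2.1 units.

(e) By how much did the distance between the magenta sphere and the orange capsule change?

-0.6

The distance was about 3.7 in the first image and 3.1 in the second, so they moved 0.6 units closer together.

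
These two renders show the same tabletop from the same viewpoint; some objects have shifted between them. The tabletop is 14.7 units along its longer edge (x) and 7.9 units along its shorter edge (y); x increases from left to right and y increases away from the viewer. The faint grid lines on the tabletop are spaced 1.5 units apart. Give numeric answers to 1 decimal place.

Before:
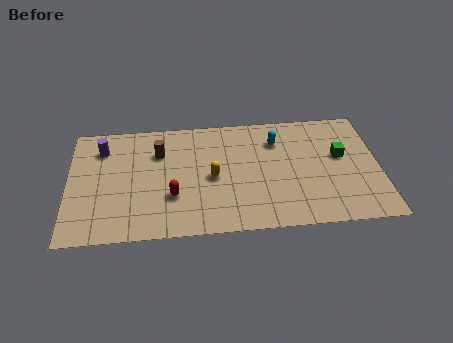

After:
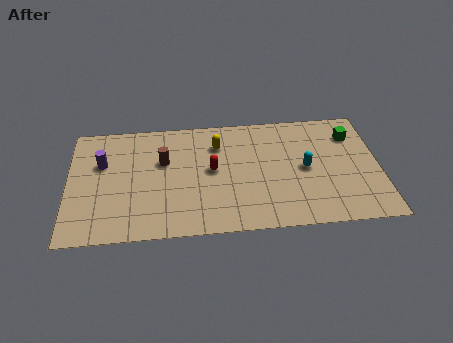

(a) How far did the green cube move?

1.5

The green cube moved from about (12.9, 4.6) to (13.5, 6.0), a distance of √(0.6² + 1.4²) ≈ 1.5.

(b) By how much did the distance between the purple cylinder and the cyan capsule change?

+1.4

They were about 8.3 units apart before and 9.7 after — 1.4 units further apart.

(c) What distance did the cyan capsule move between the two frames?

2.4

From (9.9, 5.9) to (11.2, 3.9), the cyan capsule covered √(1.3² + 2.0²) ≈ 2.4 units.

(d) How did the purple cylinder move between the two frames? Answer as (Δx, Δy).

(0.0, -1.0)

The purple cylinder started near (1.6, 6.1) and ended near (1.6, 5.1).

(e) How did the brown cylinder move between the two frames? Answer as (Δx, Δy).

(0.2, -0.6)

From the two frames, the brown cylinder sits at roughly (4.3, 5.6) before and (4.5, 5.0) after.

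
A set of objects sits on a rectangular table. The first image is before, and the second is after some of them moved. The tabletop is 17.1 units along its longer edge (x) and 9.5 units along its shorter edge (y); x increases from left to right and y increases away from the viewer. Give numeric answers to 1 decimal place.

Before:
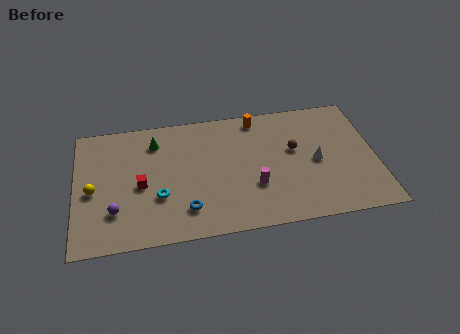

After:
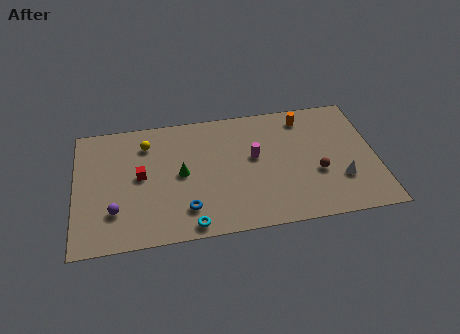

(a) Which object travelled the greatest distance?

the yellow sphere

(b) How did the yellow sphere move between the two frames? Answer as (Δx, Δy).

(3.1, 3.1)

From the two frames, the yellow sphere sits at roughly (1.0, 4.3) before and (4.1, 7.4) after.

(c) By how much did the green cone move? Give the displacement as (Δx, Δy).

(1.4, -2.7)

The green cone was at about (4.6, 7.5) and moved to about (6.0, 4.8).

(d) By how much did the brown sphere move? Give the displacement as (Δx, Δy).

(1.2, -2.0)

From the two frames, the brown sphere sits at roughly (12.5, 5.6) before and (13.7, 3.6) after.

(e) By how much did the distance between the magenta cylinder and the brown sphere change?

+0.5

They were about 3.4 units apart before and 3.9 after — 0.5 units further apart.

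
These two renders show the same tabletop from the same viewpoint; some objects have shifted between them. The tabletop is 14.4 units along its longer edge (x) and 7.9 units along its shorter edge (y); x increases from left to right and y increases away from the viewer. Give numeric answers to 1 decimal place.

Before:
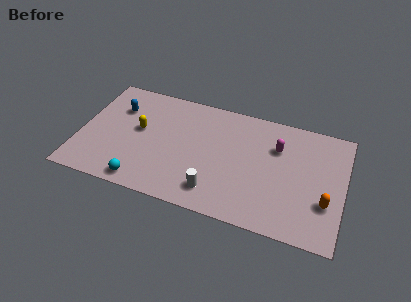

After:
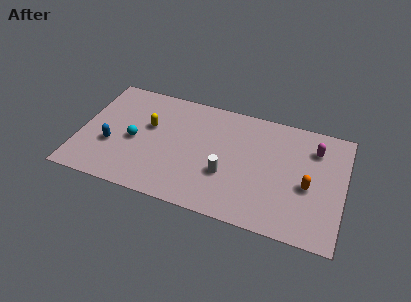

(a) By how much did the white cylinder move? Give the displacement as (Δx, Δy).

(0.5, 1.3)

The white cylinder was at about (7.6, 1.5) and moved to about (8.1, 2.8).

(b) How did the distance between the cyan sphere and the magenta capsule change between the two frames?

+1.6

Before: roughly 8.4 units apart; after: 10.0. That's 1.6 units further apart.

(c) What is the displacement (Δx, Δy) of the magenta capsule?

(2.0, 0.5)

The magenta capsule started near (10.7, 5.5) and ended near (12.7, 6.0).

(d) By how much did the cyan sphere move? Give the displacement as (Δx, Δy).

(-0.7, 2.7)

The cyan sphere was at about (3.7, 0.9) and moved to about (3.0, 3.6).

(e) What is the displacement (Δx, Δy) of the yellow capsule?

(0.5, 0.4)

The yellow capsule was at about (3.2, 4.4) and moved to about (3.7, 4.8).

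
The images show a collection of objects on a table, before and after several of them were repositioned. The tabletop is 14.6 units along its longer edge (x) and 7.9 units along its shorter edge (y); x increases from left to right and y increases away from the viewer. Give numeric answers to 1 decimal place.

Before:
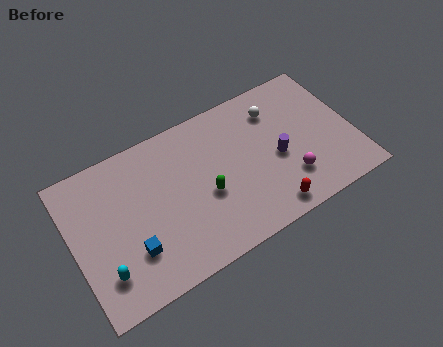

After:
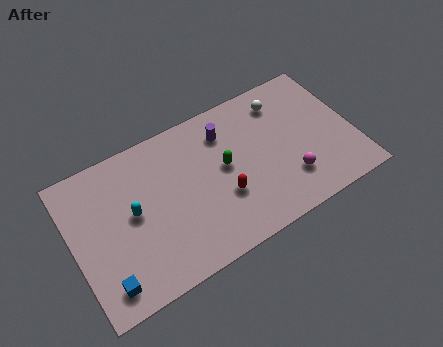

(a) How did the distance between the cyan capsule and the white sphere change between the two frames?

-2.0

Before: roughly 10.5 units apart; after: 8.5. That's 2.0 units closer together.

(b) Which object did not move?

the magenta sphere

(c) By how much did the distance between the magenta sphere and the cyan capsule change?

-1.5

Before: roughly 9.7 units apart; after: 8.2. That's 1.5 units closer together.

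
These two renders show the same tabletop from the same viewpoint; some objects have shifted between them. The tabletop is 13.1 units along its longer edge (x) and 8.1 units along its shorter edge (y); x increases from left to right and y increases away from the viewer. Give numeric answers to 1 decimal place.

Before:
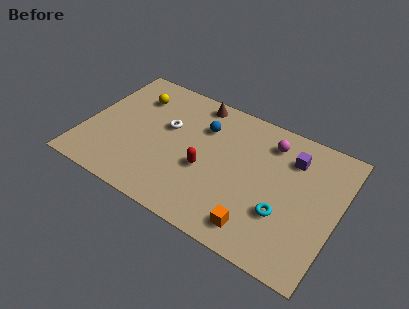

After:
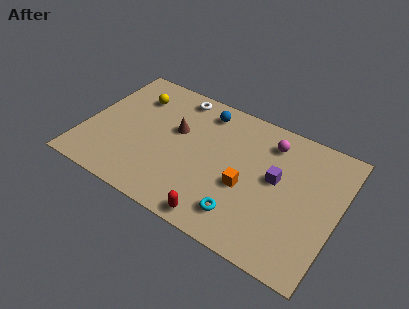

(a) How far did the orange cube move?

2.2

The orange cube was near (9.4, 1.3) before and (8.5, 3.3) after, so it travelled √(0.9² + 2.0²) ≈ 2.2 units.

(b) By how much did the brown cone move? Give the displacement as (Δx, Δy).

(-0.7, -2.3)

The brown cone was at about (5.3, 7.2) and moved to about (4.6, 4.9).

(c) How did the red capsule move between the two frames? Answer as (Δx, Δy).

(1.1, -2.5)

From the two frames, the red capsule sits at roughly (6.4, 3.3) before and (7.5, 0.8) after.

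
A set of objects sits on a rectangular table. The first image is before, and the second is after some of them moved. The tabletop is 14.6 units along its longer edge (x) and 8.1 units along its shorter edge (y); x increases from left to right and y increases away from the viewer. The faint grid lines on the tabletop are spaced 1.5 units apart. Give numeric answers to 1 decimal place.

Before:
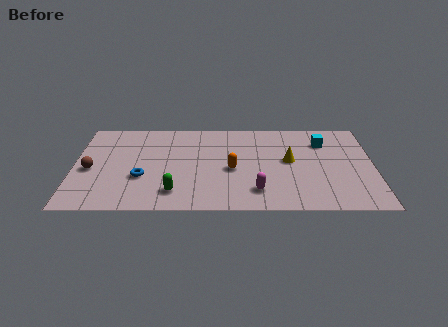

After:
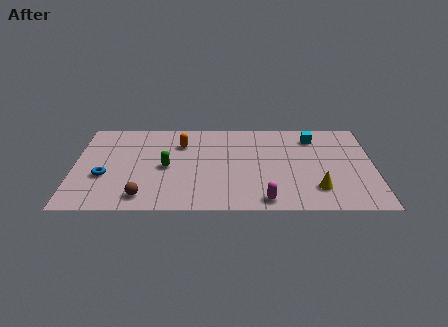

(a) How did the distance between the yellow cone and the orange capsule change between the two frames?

+4.8

They were about 2.9 units apart before and 7.7 after — 4.8 units further apart.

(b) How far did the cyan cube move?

0.6

The cyan cube was near (12.2, 6.1) before and (11.7, 6.5) after, so it travelled √(0.5² + 0.4²) ≈ 0.6 units.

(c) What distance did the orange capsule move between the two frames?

3.4

From (7.7, 3.6) to (5.2, 5.9), the orange capsule covered √(2.5² + 2.3²) ≈ 3.4 units.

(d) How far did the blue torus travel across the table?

1.8

From (3.3, 2.9) to (1.5, 3.0), the blue torus covered √(1.8² + 0.1²) ≈ 1.8 units.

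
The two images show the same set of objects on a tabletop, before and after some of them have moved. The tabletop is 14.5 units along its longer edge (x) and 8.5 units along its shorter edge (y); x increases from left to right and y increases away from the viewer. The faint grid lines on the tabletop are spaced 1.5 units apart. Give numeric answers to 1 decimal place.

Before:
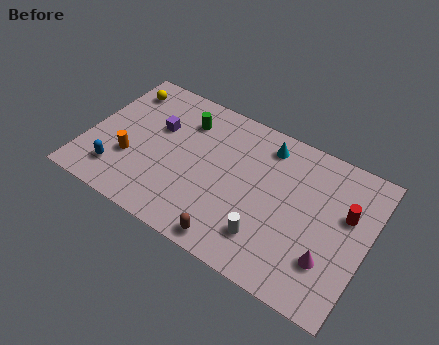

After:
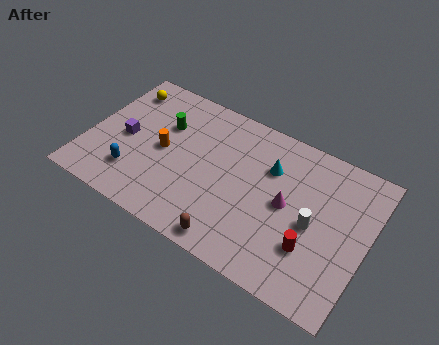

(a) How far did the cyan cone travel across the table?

1.3

The cyan cone moved from about (8.9, 7.1) to (9.3, 5.9), a distance of √(0.4² + 1.2²) ≈ 1.3.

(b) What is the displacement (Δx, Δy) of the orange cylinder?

(1.5, 1.3)

The orange cylinder was at about (2.4, 2.9) and moved to about (3.9, 4.2).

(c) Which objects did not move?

the yellow sphere and the brown capsule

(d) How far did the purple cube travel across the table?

2.1

From (3.4, 5.4) to (1.9, 4.0), the purple cube covered √(1.5² + 1.4²) ≈ 2.1 units.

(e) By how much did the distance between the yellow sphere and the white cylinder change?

+1.2

The distance was about 9.8 in the first image and 11.0 in the second, so they moved 1.2 units further apart.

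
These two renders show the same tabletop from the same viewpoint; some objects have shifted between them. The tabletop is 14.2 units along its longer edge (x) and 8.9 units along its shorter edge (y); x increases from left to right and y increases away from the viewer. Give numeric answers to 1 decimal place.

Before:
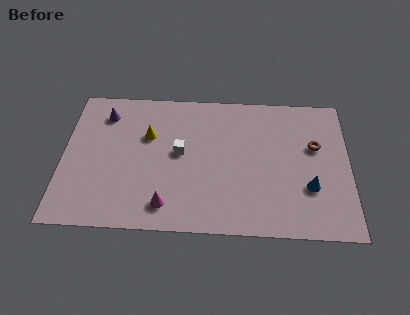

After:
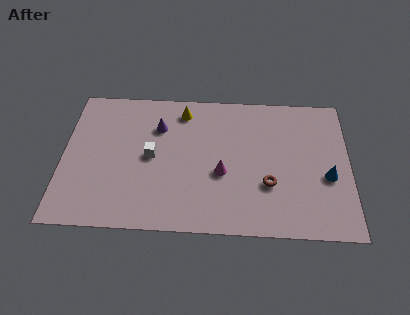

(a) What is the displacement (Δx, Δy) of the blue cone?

(0.9, 0.7)

The blue cone was at about (12.2, 2.9) and moved to about (13.1, 3.6).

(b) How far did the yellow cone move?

2.4

The yellow cone moved from about (4.2, 5.8) to (5.9, 7.5), a distance of √(1.7² + 1.7²) ≈ 2.4.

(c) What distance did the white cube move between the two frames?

1.4

The white cube was near (5.8, 4.8) before and (4.4, 4.5) after, so it travelled √(1.4² + 0.3²) ≈ 1.4 units.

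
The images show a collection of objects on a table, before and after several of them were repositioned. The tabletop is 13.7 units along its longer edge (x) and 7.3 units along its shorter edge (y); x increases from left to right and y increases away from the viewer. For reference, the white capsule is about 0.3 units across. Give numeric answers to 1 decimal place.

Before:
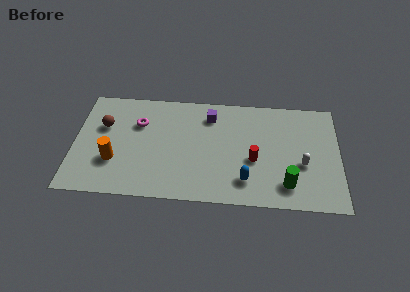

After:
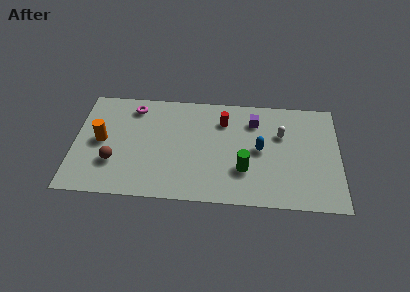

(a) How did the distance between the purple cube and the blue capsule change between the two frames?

-2.7

The distance was about 4.6 in the first image and 1.9 in the second, so they moved 2.7 units closer together.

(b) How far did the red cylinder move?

3.0

The red cylinder was near (9.3, 3.0) before and (7.7, 5.5) after, so it travelled √(1.6² + 2.5²) ≈ 3.0 units.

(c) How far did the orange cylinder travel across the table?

1.5

From (2.1, 2.4) to (1.4, 3.7), the orange cylinder covered √(0.7² + 1.3²) ≈ 1.5 units.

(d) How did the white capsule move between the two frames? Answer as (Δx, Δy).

(-1.1, 1.9)

From the two frames, the white capsule sits at roughly (11.8, 2.9) before and (10.7, 4.8) after.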